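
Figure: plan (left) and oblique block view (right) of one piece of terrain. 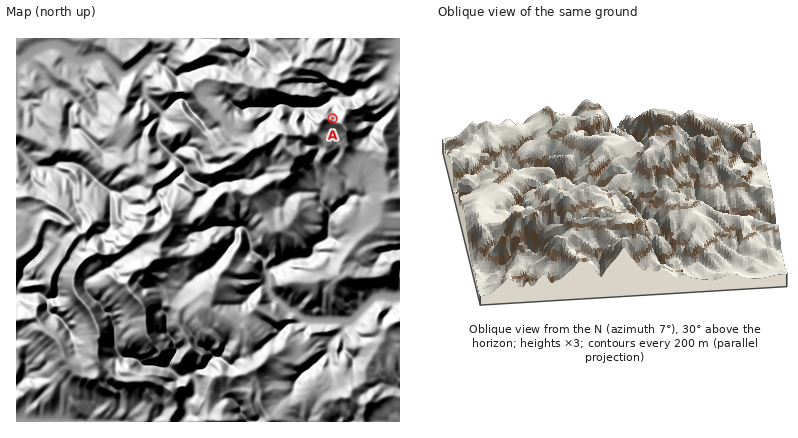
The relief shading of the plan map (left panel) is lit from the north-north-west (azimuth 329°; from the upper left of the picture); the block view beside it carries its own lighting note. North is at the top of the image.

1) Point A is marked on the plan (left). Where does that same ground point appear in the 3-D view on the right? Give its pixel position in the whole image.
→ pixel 526 218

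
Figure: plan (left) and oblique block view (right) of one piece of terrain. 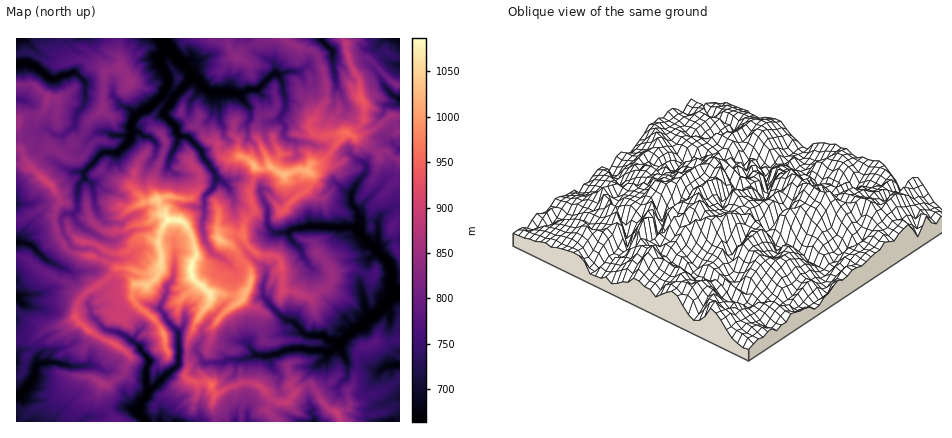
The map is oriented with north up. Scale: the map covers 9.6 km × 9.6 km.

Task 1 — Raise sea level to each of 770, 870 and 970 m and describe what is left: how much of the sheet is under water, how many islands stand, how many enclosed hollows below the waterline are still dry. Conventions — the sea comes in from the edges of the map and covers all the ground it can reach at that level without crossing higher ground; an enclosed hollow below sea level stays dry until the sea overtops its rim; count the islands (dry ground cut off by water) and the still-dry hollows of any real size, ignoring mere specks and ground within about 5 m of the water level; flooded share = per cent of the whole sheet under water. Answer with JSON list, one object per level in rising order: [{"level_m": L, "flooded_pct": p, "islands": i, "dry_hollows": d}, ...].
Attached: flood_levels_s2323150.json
[{"level_m": 770, "flooded_pct": 34, "islands": 1, "dry_hollows": 0}, {"level_m": 870, "flooded_pct": 76, "islands": 3, "dry_hollows": 0}, {"level_m": 970, "flooded_pct": 95, "islands": 4, "dry_hollows": 0}]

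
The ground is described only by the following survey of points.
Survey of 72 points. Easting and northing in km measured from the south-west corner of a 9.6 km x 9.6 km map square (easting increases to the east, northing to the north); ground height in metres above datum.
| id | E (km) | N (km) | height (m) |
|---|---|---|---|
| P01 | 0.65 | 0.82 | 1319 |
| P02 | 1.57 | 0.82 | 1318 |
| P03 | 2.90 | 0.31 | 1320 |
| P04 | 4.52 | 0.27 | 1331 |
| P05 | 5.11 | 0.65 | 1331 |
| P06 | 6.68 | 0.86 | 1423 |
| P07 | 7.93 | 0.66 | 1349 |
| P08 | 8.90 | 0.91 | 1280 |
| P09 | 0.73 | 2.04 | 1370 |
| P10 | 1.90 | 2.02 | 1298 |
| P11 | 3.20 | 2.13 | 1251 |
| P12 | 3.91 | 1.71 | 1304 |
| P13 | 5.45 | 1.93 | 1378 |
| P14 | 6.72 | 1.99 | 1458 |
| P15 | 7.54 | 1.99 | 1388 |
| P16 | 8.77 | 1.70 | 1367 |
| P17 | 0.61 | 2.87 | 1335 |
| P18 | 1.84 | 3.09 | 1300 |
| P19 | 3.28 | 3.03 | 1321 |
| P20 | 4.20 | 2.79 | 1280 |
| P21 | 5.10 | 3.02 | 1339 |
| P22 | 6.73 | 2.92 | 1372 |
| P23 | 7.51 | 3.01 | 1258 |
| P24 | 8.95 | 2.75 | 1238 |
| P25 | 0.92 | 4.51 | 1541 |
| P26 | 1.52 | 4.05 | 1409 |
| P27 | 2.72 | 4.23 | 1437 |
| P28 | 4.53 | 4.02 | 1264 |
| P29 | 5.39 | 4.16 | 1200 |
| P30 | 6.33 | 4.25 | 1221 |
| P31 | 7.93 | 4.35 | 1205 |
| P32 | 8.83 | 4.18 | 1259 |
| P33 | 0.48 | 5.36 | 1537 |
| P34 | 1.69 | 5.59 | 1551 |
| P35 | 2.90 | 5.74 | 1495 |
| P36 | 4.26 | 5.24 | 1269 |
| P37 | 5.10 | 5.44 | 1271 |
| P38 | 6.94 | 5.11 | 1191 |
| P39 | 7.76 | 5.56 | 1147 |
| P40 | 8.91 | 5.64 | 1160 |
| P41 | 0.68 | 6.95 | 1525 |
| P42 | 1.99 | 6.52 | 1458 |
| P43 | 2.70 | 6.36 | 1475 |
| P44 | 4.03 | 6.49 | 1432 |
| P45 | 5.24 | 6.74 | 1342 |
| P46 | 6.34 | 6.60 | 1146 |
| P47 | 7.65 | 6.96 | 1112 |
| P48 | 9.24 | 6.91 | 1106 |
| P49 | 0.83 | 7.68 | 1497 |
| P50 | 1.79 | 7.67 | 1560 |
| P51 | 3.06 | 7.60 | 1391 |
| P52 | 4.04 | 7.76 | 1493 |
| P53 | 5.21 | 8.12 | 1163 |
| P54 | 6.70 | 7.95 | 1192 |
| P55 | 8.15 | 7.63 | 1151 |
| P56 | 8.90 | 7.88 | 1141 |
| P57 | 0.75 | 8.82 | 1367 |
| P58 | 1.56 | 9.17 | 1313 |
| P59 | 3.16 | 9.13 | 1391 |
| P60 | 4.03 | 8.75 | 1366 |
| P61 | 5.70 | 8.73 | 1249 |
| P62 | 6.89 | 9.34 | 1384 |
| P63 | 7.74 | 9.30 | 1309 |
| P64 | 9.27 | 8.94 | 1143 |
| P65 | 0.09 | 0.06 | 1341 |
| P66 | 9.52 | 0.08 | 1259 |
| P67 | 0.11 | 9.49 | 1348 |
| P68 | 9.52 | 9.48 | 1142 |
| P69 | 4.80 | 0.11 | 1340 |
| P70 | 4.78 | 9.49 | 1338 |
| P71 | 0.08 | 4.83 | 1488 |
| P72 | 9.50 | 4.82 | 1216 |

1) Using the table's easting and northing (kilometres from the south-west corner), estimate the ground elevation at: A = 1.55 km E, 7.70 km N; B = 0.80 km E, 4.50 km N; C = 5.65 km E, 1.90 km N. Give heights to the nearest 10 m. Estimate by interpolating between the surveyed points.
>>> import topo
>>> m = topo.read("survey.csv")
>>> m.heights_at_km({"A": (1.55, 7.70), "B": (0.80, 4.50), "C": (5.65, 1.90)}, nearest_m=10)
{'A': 1550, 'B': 1550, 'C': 1440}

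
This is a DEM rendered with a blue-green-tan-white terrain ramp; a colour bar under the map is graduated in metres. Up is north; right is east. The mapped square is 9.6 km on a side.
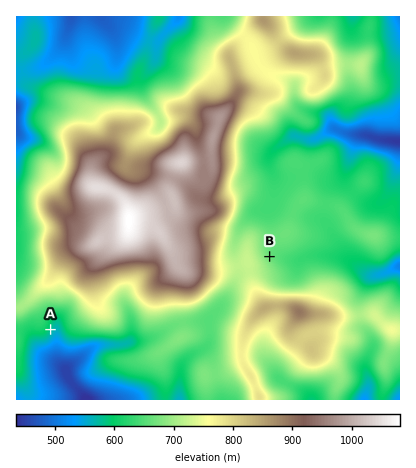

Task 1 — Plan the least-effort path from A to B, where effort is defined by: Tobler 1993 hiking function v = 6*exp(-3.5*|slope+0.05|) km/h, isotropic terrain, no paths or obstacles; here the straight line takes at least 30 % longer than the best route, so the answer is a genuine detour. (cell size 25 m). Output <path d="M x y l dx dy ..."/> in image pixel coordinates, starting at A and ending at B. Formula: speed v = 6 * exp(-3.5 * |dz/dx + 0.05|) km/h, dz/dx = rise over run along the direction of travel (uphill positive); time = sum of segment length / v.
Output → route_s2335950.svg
<path d="M50 330l4-2 2 0 14 6 50 0 12-6 20 0 52-26 12-10 10-6 2-2 28-14 14-14"/>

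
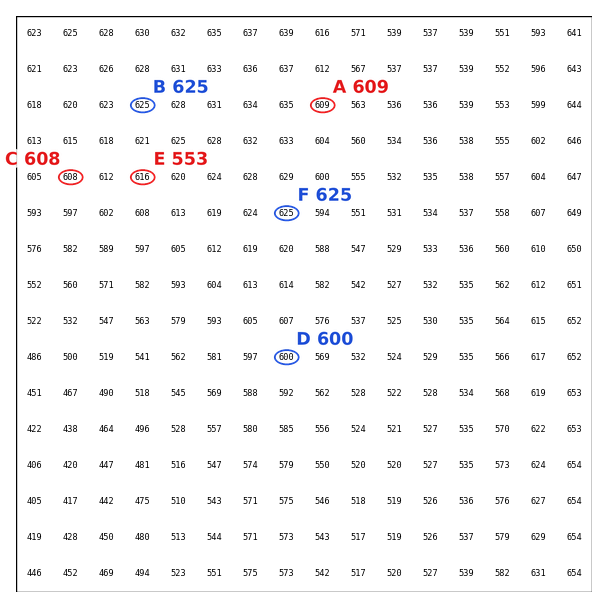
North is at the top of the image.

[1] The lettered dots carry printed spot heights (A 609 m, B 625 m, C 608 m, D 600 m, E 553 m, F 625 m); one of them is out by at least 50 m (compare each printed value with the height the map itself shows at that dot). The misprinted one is E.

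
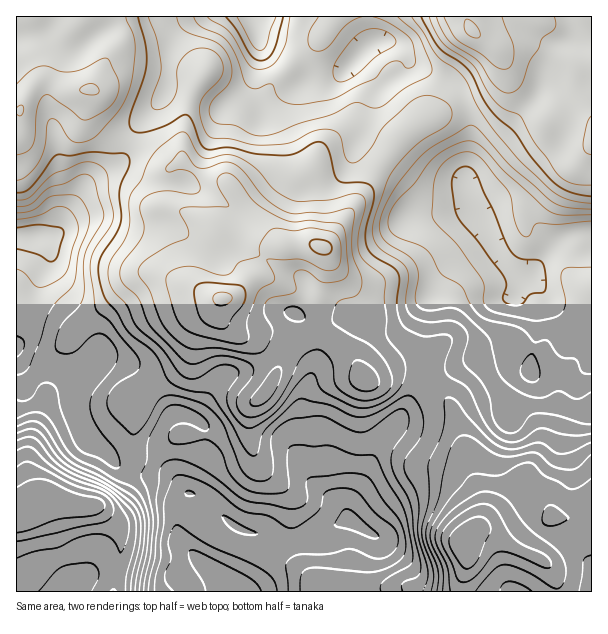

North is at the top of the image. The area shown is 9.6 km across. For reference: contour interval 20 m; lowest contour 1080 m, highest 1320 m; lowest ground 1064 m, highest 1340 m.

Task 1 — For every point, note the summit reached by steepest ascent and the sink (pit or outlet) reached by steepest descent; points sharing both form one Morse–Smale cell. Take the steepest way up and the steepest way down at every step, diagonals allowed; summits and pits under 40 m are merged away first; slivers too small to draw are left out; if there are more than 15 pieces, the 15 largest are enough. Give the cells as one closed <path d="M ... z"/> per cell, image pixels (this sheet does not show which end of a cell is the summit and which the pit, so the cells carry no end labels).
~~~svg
<path d="M260 43l-1 16-7 24-4 6-12 11-12 8-6 0-32-14-19-4-7 11-22 24-10 16 18 7 24 20-1 38 35 16 30 30 8 14 5 10-1 6-12 13-12 3-4 8 0 6 5 11 8 8 26 12 15 16 6 11 5-14 1-12-2-4-13-6 10 2 9 4 14-3 30 3 7 3 17 19 2-11 12-22 0-14-10-12-11-19-15-18-6-14-4-4 38-53 23-36-25-19 0-6 19-54-23-22-11 12-10 6-38 9-21-19-10-10z"/><path d="M219 301l-8 13-13 13-10 30-4 8-30 22 19 27 10 0 9 2 8 5 5 7-1 28-10 18-4 18 17 8 23 23 16 9 11 2 27 10 33-6 16-12 16-7 0-16 13-21 14-32 32-43 24-21-5-8-1-10-24-1-36 13-14-24-16-14-22-5-26 3-13-4 9 8-1 12-5 14-6-11-15-16-15-6-2-3-4 0-13-11-5-11z"/><path d="M432 386l-24 21-32 43-14 32-13 21 0 16-16 7-16 12-29 6-12-2-15-7-22-6-9-6-23-23-15-6-2-6 12-27 3-12 0-21-5-7-8-5-9-2-10 0-18-26-3 0-16 16 0 15-3 10 1 30-2 12 9 4 29 1 18 18-4 3-8 15 2 24 15 19 27 24 1 13 240 0 7-31-2-19 14-18 2-21-10-30-2-15-12-26-6-24-4-7z"/><path d="M131 142l-4 2-5 15-8 9-18 8-12 12-20 28-4 14-6 5-14 2 6 5 4 10-2 12-17 29-15 9 2 52 12 10 29 6 21 14 22-26 6 0 26 9 21 19 29-21 4-8 10-30 13-13 5-9 6-7 12-3 13-16-1-7-12-20-30-30-35-16 1-38-24-20z"/><path d="M386 158l-24 37-38 53 4 4 6 14 15 18 11 19 10 12 0 14-14 27 0 6 6 15 6 3 34-13 23 0 2 11 5 7 27-19 33-12 18 1 17 9 3 4 8-47-3-16-13-14 0-6 8-10-12-4-16-14-12-23-18-24-7-22-42 0z"/><path d="M591 235l-15 0-16 6-38 44 0 6 13 14 3 16-8 47-3-4-17-9-18-1-33 12-27 20 16 15 4 7 6 24 11 21 3 20 9 22 0 24-9 14 19 1 28 16 5-4 5-10 11-12 12-7 23 1 6 4 11-1z"/><path d="M368 16l-165 0-15 8-13 14-5 12-4 39 20 5 32 14 6 0 24-19 11-30 1-16 6 13 10 10 21 19 38-9 10-6 12-12 22 22-19 54 0 6 24 18 21-26 18-12 20-8 19-10 1-3-6-10-10-9-34-16-5-10-10-10-8-2-16 1-4-8z"/><path d="M503 60l-1 12-4 9-12 10-23 10 7 21-4 69 6 19 18 24 12 23 16 14 13 5 9-13 20-22 16-6 16-1 0-117-5-5-6-2-23 4-13 8-28-27z"/><path d="M591 16l-222 0-1 11 6 16 16-1 8 2 10 10 5 10 34 16 10 9 7 11 22-9 12-10 4-9 1-12 11 30 8 11 23 21 13-8 23-4 11 6z"/><path d="M201 16l-184 0-1 94 4 0 11-21 10-9 9 0 19 10 21 0 2 2 0 21 6 10 12 10 18 7 10-15 22-24 6-11 4-40 5-12 13-14z"/><path d="M50 80l-12 2-10 11-8 17-4 1 1 125 37-1 6-5 4-14 20-28 12-12 18-8 8-9 6-16 0-3-18-7-12-10-6-10 0-21-2-2-21 0z"/><path d="M17 352l-1 163 10-1 22-12 15 0 20 4 28-2 13-13 6-18-8-4-15-17-21-15-10-27 0-18 3-9-20-13-29-6-7-4z"/><path d="M132 472l-2 1-6 18-8 9-9 5-13 1 5 2 17 17 5 11 0 15-7 40 105 1 1-13-27-24-15-19-2-24 5-11 7-7-18-18-29-1z"/><path d="M63 502l-15 0-22 12-10 2 0 75 97 1 8-41 0-15-5-11-20-19-13 0z"/><path d="M563 517l-11 0-12 7-11 12-8 14-30-16-18 0-7 8 2 19-6 21 0 9 129 1 1-70z"/>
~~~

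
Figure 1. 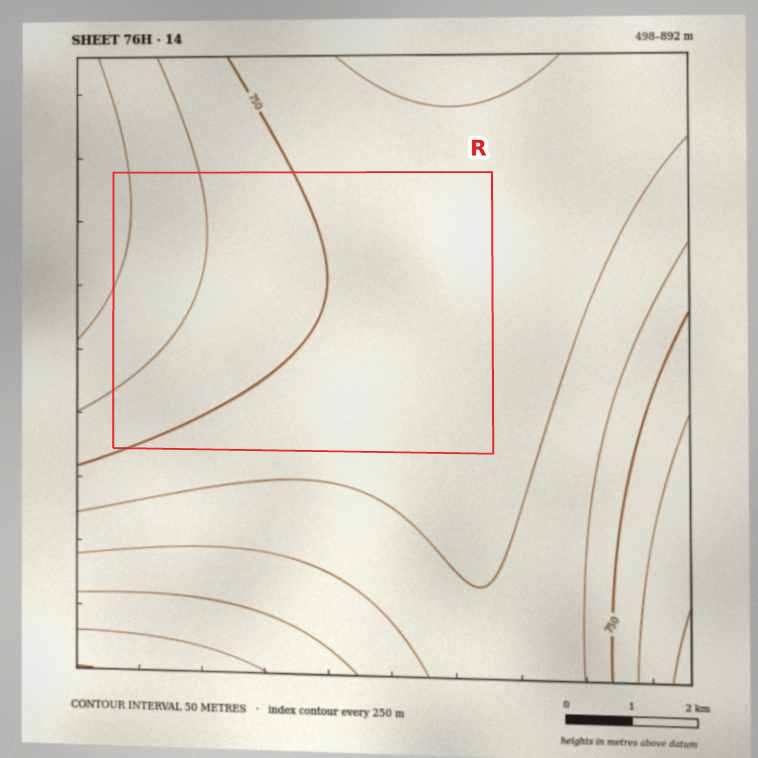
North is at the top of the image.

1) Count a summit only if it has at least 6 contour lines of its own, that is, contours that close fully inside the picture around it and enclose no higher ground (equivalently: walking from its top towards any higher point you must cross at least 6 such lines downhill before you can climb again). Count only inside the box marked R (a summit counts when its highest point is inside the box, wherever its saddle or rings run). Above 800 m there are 0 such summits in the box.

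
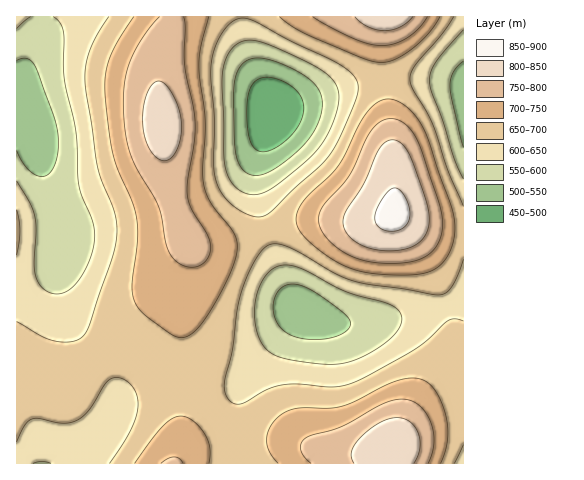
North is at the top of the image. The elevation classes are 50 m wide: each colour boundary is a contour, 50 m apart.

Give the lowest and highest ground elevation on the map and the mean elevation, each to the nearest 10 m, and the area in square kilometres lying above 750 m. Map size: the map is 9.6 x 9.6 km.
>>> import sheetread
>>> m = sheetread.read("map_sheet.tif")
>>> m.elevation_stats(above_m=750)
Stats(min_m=460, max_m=860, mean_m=670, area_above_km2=15.3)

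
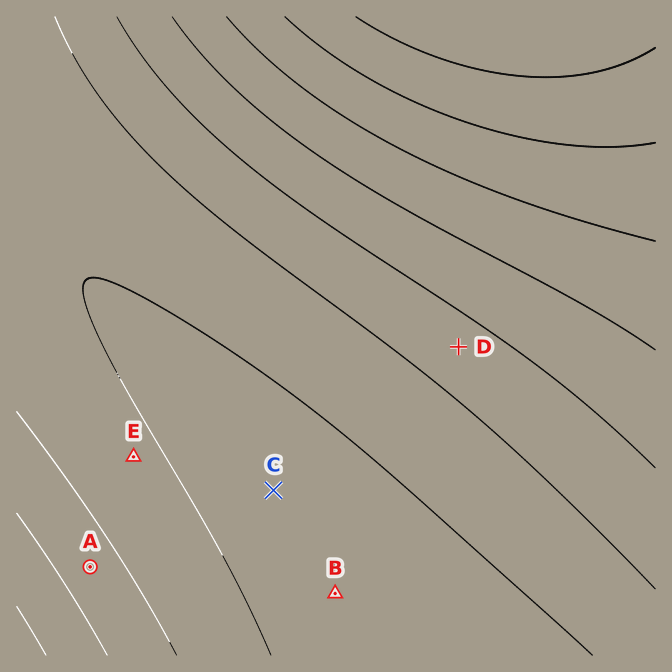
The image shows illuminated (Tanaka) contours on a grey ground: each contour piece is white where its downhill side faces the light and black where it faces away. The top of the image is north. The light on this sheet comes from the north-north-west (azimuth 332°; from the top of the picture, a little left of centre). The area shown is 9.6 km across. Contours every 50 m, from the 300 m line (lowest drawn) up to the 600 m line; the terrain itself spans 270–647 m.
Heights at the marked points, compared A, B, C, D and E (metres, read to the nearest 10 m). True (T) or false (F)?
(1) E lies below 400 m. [T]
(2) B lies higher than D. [F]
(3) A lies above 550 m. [F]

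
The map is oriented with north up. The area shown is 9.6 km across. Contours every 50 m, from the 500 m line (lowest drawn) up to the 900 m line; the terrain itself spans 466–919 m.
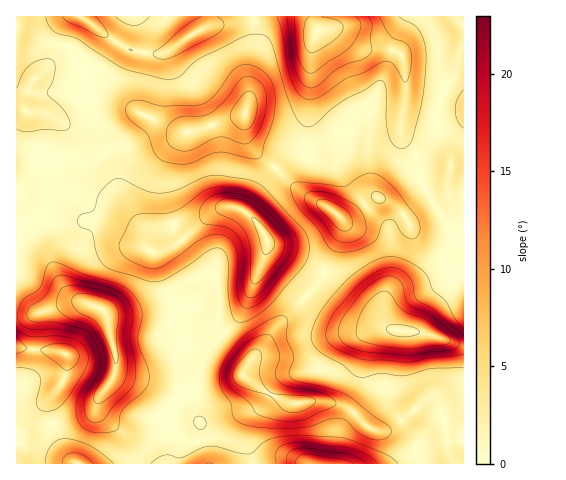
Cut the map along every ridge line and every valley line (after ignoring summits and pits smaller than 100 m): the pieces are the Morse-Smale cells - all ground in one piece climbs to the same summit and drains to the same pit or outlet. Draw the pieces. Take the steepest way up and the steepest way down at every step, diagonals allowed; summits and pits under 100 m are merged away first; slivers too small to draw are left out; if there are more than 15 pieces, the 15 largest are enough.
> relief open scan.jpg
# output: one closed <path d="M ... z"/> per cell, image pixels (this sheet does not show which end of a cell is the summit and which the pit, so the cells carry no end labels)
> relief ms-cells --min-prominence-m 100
<path d="M463 16l-148 0 0 5 3 10-4 8-3 10-5 98-6 5-12 4-12 12 25 24 27 15 13 11 8-1 26-19 6 0 12 7 16 17 15-11 17-9 7-8 2-28 14-1z"/><path d="M169 292l-31 16-23 6-9 0-19-11-13-1-32 10-26 4 0 117 7 2-7 24 1 5 190-1-11-56 4-44-12-16-11-20 2-13 6-8-10-6z"/><path d="M314 16l-45 0-13 5-45 4-16 7-31 21-17 0-17-3-29-19-5 12-15 21-31 2-19 16-5 10-2 17 2 3 20 2 10 6 4 7 0 6-7 20 24 8 13 0 22-13 21-7 11-10 8-11 33 13 14-3 25-10 20-5 2 21 5 10 25 23 12-13 12-4 6-5 5-98 3-10 4-8z"/><path d="M326 273l-18 22-32 32-13 20-11 11-10 17 23 17 26 11 29-2 23 5 10 6 12 14 9 4 8 1 10-3 27-22 6-2 9 4 9 9 5 11 15 4 1-86-44-14-22-1-10-3-20-24-32-26z"/><path d="M223 336l-17 15-4 10-5 24-1 22 12 57 247-1-7-15-4-29-10-11-9-4-6 2-27 22-13 3-10-3-21-20-12-5-16-2-29 2-7-2-19-9-23-17 7-14-4-7z"/><path d="M244 115l-20 5-25 10-14 3-33-13-13 16-15 10-12 2-22 13-13 0-23-7-3 13 6 10 19 14 19 8 17 4 13 7 16 17 3 7 3 15 6 4 8-1 20-11 23-22 16-11 16-1 9 5 16-26 14-17-24-23-5-10z"/><path d="M463 165l-13 1-4 30-37 26-16-17-12-7-9 1-17 14-15 5 3 4 0 9-18 41 11 6 32 26 14 18 10 8 27 1 45-65z"/><path d="M277 169l-16 17-16 26-9-5-16 1-16 11-23 22-14 8-13 4 15 39 19-11 26-9 5 18 0 25-2 13 5 6 10-8 10-14 25-67 58 27 18-41 0-9-7-9-35-21z"/><path d="M92 221l-22 0-39 5-9 4-5 5 0 81 16-1 41-13 13 1 19 11 9 0 23-6 31-15-13-36-4-5-42-24z"/><path d="M267 16l-250 0-1 93 8 0 2-17 5-10 14-12 10-5 26-1 15-21 4-8-2-6 32 21 17 3 17 0 40-25 14-4 38-3z"/><path d="M43 150l-27 7 1 79 5-6 9-4 39-5 22 0 18 7 37 21-3-15-3-7-16-17-13-7-24-6-19-11-17-15-1-10 2-8z"/><path d="M269 245l-27 67-19 23 22 19 5 7 13-14 13-20 32-32 17-23z"/><path d="M214 272l-26 9-18 11 5 8 10 6-6 8-2 13 11 20 13 18 5-14 17-16-6-7 2-13 0-25z"/><path d="M463 267l-13 21-18 21-10 19-8 4 50 12z"/><path d="M24 109l-8 1 0 45 24-5 14 2 6-19 0-6-3-7-11-6-20-2z"/>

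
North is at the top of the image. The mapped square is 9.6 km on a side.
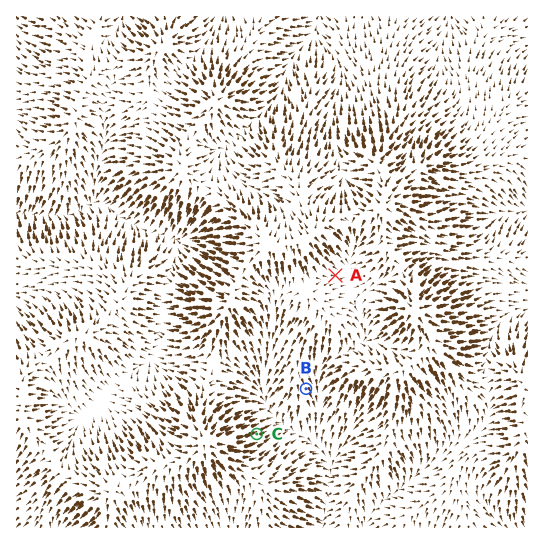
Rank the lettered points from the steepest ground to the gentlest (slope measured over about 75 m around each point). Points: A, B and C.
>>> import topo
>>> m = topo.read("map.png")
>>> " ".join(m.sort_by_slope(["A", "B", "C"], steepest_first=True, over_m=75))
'C B A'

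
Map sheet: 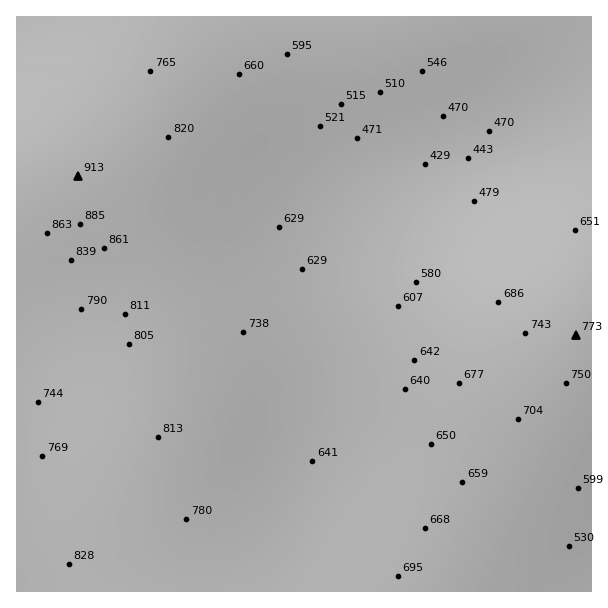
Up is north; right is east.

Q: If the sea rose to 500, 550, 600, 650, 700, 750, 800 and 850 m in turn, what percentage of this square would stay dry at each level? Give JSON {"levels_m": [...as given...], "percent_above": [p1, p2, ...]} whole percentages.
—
{"levels_m": [500, 550, 600, 650, 700, 750, 800, 850], "percent_above": [93, 86, 77, 61, 44, 33, 19, 6]}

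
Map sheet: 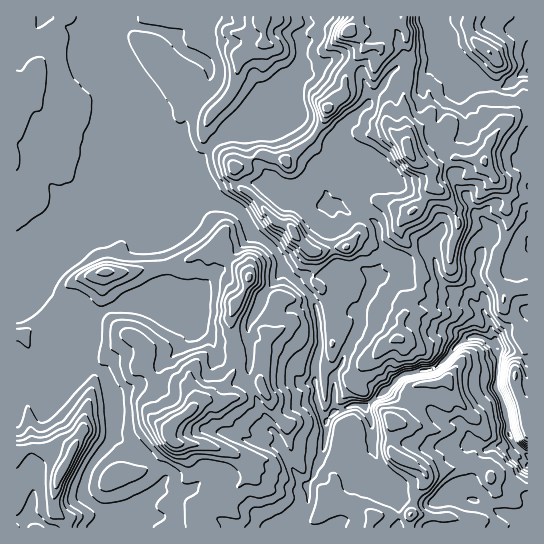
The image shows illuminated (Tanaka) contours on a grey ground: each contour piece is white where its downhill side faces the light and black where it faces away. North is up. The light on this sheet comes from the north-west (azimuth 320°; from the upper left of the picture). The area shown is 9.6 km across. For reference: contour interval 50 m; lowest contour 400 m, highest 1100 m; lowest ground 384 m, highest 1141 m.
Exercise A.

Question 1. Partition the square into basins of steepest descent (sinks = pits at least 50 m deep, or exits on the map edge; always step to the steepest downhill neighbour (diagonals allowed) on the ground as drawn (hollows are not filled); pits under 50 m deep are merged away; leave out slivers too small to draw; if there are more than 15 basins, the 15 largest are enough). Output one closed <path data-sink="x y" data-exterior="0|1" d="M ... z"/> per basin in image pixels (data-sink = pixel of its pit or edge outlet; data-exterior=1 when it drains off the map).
<path data-sink="527 455" data-exterior="1" d="M401 16l-385 1 0 434 13-3 33 0 10 5-13 24-6 24 3 12 9 8 2 7 461-1 0-238-15 0-8 6-12-20 4-21 8-13 4-18-2-10 1-19-4-7 10 8 14 2 0-82-9 0-14 8-14 17-16-19-18 3-7-1-5 4-8 20-15 13-7 0-6-6-2-8 0-19-4-30 5-18 3-22-4-12 0-11-6-11z"/><path data-sink="527 71" data-exterior="1" d="M527 16l-126 1 0 6 6 11 0 11 4 12-3 22-5 18 4 30 0 19 2 8 6 6 7 0 15-13 8-20 5-4 7 1 18-3 16 19 14-17 10-7 13-2z"/><path data-sink="365 407" data-exterior="0" d="M333 360l-6 6-3 7 1 33-15 7-8 7-15 6 2 19 4 9 20 2 16 8 4 5 2 16-4 18 10 0 14 4 18 9 37-1 6-22 11-12 0-6-9-8-19-8-7-6 0-32z"/><path data-sink="27 517" data-exterior="0" d="M62 448l-33 0-13 5 1 75 50-1-2-6-9-8-3-12 6-24 13-24z"/><path data-sink="527 247" data-exterior="1" d="M506 188l2 6-1 19 2 10-4 18-8 13-4 15 0 6 12 20 8-6 15-2 0-89-14-3z"/>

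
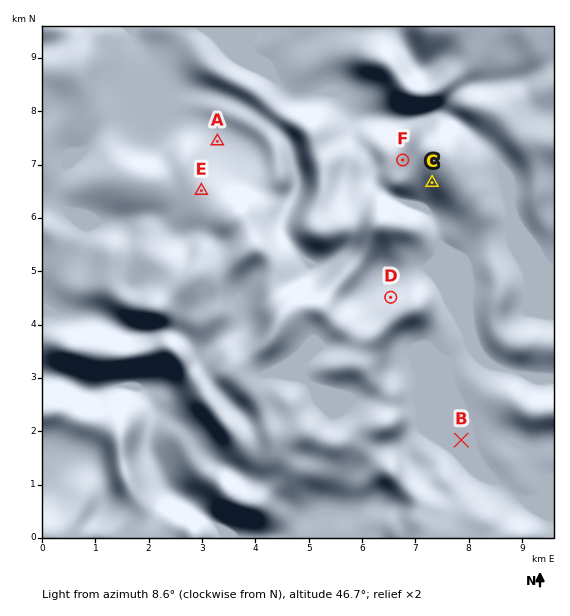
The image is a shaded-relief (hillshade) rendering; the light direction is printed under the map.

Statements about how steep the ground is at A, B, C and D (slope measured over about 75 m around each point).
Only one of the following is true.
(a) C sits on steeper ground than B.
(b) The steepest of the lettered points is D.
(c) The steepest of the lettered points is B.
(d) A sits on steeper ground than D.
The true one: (a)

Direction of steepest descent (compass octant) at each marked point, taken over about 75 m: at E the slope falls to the N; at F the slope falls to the NW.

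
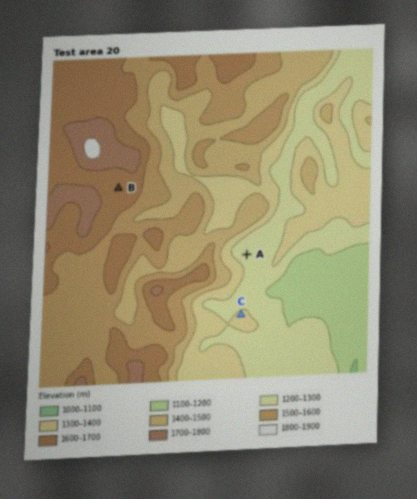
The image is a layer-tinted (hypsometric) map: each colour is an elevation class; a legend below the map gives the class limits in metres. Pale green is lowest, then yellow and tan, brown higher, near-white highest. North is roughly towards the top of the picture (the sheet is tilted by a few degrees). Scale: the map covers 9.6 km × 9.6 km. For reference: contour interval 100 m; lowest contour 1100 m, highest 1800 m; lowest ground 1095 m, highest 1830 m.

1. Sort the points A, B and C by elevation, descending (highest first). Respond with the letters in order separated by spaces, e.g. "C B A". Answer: B C A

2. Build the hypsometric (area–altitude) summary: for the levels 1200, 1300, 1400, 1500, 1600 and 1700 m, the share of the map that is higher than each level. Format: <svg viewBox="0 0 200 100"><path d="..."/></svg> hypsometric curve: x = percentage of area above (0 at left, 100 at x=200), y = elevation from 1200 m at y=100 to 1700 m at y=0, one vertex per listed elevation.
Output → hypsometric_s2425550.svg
<svg viewBox="0 0 200 100"><path d="M185 100l-34-20-32-20-31-20-44-20-35-20"/></svg>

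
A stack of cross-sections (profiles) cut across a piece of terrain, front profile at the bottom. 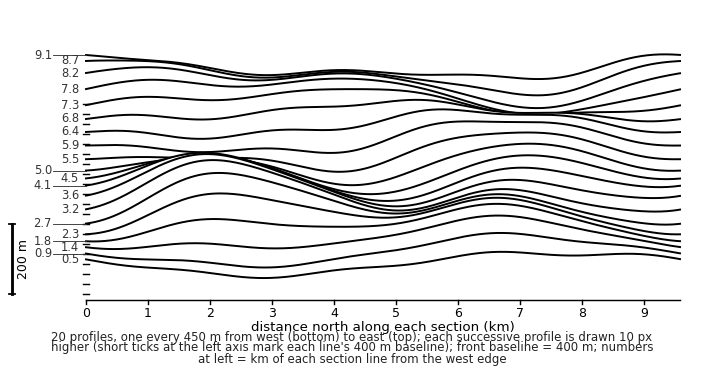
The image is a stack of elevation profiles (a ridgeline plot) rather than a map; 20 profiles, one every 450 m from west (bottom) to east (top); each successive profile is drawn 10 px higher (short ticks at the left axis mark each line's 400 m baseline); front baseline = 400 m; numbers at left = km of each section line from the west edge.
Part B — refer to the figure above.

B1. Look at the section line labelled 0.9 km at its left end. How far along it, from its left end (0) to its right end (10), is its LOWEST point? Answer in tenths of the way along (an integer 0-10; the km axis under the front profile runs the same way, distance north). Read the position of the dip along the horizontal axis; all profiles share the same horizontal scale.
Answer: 3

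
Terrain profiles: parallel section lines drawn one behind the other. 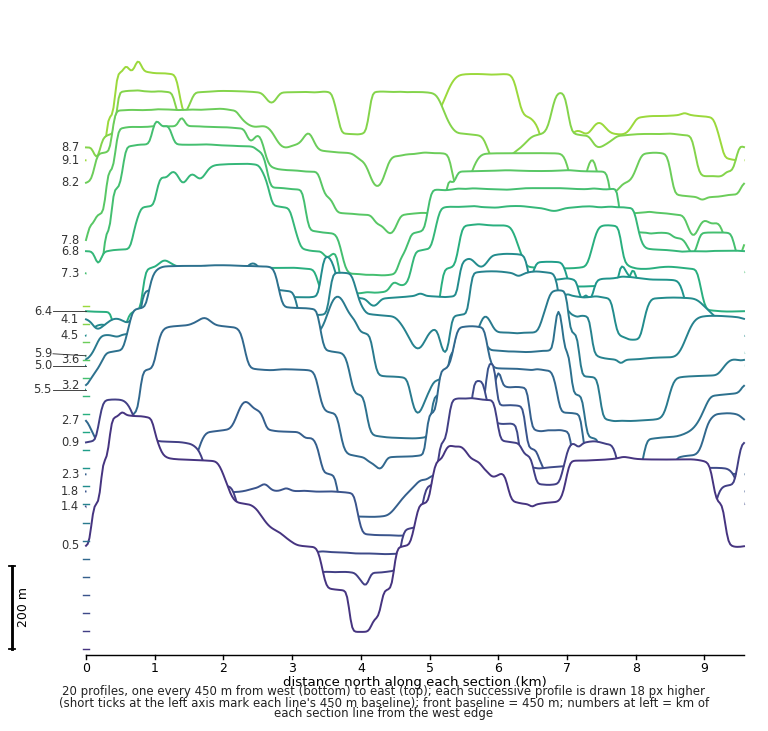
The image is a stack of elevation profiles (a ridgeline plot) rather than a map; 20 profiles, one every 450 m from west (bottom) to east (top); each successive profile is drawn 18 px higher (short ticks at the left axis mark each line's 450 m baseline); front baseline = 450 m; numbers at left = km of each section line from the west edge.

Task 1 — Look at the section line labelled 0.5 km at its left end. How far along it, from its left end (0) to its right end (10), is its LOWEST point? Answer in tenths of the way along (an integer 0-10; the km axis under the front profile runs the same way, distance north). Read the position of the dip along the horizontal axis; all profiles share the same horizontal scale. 4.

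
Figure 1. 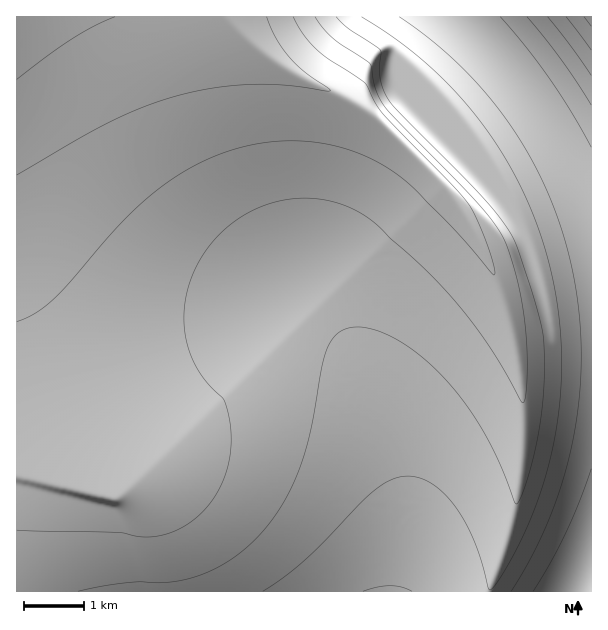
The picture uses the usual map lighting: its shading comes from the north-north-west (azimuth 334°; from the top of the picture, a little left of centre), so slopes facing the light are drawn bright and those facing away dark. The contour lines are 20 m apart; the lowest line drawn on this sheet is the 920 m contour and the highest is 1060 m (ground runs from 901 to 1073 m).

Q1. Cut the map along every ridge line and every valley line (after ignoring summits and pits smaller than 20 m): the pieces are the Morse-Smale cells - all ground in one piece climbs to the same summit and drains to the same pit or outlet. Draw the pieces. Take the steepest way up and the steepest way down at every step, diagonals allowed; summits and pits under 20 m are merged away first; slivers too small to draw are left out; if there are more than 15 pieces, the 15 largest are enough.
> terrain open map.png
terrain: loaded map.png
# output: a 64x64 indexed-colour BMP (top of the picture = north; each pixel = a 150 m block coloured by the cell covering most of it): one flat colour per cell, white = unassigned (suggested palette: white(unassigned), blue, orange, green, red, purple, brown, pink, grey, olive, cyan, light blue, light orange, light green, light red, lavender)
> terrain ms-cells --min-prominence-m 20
<image width="64" height="64" href="data:image/bmp;base64,Qk12CAAAAAAAAHYAAAAoAAAAQAAAAEAAAAABAAQAAAAAAAAIAAATCwAAEwsAABAAAAAAAAAA////ALR3HwAOf/8ALKAsACgn1gC9Z5QAS1aMAMJ34wB/f38AIr28AM++FwDox64AeLv/AIrfmACWmP8A1bDFABERERERERERIiIiIiIiIiIiIiIiIiIiIiIiIREREREREREREREREREiIiIiIiIiIiIiIiIiIiIiIiIhERERERERERERERERESIiIiIiIiIiIiIiIiIiIiIiIiERERERERERERERERERIiIiIiIiIiIiIiIiIiIiIiIiIhEREREREREREREREREiIiIiIiIiIiIiIiIiIiIiIiIiERERERERERERERERESIiIiIiIiIiIiIiIiIiIiIiIiIRERERERERERERERERIiIiIiIiIiIiIiIiIiIiIiIiIiERERERERERERERERIiIiIiIiIiIiIiIiIiIiIiIiIiIREREREREREREREREiIiIiIiIiIiIiIiIiIiIiIiIiIhERERERERERERERESIiIiIiIiIiIiIiIiIiIiIiIiIiERERERERERERERESIiIiIiIiIiIiIiIiIiIiIiIiIiIhERERERERERERESIiIiIiIiIiIiIiIiIiIiIiIiIiIiERERERERERERERIiIiIiIiIiIiIiIiIiIiIiIiIiIiIRERERERERERERESIiIiIiIiIiIiIiIiIiIiIiIiIiIhEREREREREREREREiIiIiIiIiIiIiIiIiIiIiIiIiIiEREREREREREREREREiIiIiIiIiIiIiIiIiIiIiIiIiIRERERERERERERERERIiIiIiIiIiIiIiIiIiIiIiIiIhERERERERERERERERESIiIiIiIiIiIiIiIiIiIiIiIiEREREREREREREREREREiIiIiIiIiIiIiIiIiIiIiIiIRERERERERERERERERERIiIiIiIiIiIiIiIiIiIiIiIhERERERERERERERERERESIiIiIiIiIiIiIiIiIiIiIiEREREREREREREREREREREiIiIiIiIiIiIiIiIiIiIiIRERERERERERERERERERERIiIiIiIiIiIiIiIiIiIiIhERERERERERERERERERERESIiIiIiIiIiIiIiIiIiIiEREREREREREREREREREREREiIiIiIiIiIiIiIiIiIiIRERERERERERERERERERERERIiIiIiIiIiIiIiIiIiIhERERERERERERERERERERERESIiIiIiIiIiIiIiIiIiEREREREREREREREREREREREREiIiIiIiIiIiIiIiIiERERERERERERERERERERERERERIiIiIiIiIiIiIiIiIRERERERERERERERERERERERERESIiIiIiIiIiIiIiIhEREREREREREREREREREREREREREiIiIiIiIiIiIiIiERERERERERERERERERERERERERERIiIiIiIiIiIiIiERERERERERERERERERERERERERERESIiIiIiIiIiIiIREREREREREREREREREREREREREREREiIiIiIiIiIiIhERERERERERERERERERERERERERERERIiIiIiIiIiIhERERERERERERERERERERERERERERERESIiIiIiIiIiEREREREREREREREREREREREREREREREREiIiIiIiIiIRERERERERERERERERERERERERERERERERIiIiIiIiIRERERERERERERERERERERERERERERERERESIiIiIiIhEREREREREREREREREREREREREREREREREREiIiIiIhERERERERERERERERERERERERERERERERERERIiIiIiERERERERERERERERERERERERERERERERERERERIiIiERERERERERERERERERERERERERERERERERERERESIiEREREREREREREREREREREREREREREREREREREREREiIRERERERERMRERERERERERERERERERERERERERERERIRERERERERExEREREREREREREREREREREREREREREREREREREREREzERERERERERERERERERERERERERERERERERERERERETMRERERERERERERERERERERERERERERERERERERERETMxERERERERERERERERERERERERERERERERERERERERMzERERERERERERERERERERERERERERERERERERERERMzMREREREREREREREREREREREREREREREREREREREREzMxEREREREREREREREREREREREREREREREREREREREzMzEREREREREREREREREREREREREREREREREREREREzMzMRERERERERERERERERERERERERERERERERERERETMzMxERERERERERERERERERERERERERERERERERERETMzMzERERERERERERERERERERERERERERERERERERETMzMzMRERERERERERERERERERERERERERERERERERERMzMzMxERERERERERERERERERERERERERERERERERERMzMzMzERERERERERERERERERERERERERERERERERERMzMzMzMRERERERERERERERERERERERERERERERERERMzMzMzMxERERERERERERERERERERERERERERERERERMzMzMzMzERERERERERERERERERERERERERERERERERMzMzMzMzMRERERERERERERERERERERERERERERERERMzMzMzMzMxERERERERERERERERERERERERERERERERMzMzMzMzMz"/>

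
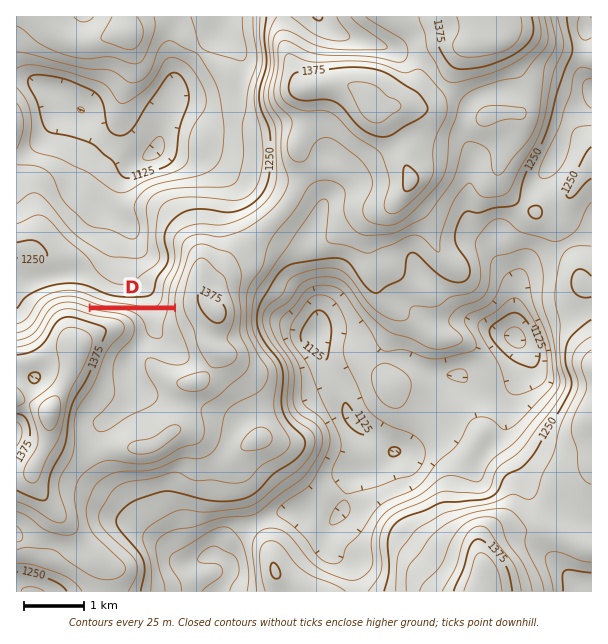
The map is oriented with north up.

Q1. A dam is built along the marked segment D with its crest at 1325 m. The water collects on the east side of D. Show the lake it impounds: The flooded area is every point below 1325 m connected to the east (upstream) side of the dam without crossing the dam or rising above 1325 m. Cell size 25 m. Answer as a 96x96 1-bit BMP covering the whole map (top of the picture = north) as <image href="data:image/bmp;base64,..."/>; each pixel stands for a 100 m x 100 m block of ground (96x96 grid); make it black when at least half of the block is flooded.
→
<image width="96" height="96" href="data:image/bmp;base64,Qk2+BAAAAAAAAD4AAAAoAAAAYAAAAGAAAAABAAEAAAAAAIAEAAATCwAAEwsAAAIAAAAAAAAA////AAAAAAAAAAAAAAAAAAAAAAAAAAAAAAAAAAAAAAAAAAAAAAAAAAAAAAAAAAAAAAAAAAAAAAAAAAAAAAAAAAAAAAAAAAAAAAAAAAAAAAAAAAAAAAAAAAAAAAAAAAAAAAAAAAAAAAAAAAAAAAAAAAAAAAAAAAAAAAAAAAAAAAAAAAAAAAAAAAAAAAAAAAAAAAAAAAAAAAAAAAAAAAAAAAAAAAAAAAAAAAAAAAAAAAAAAAAAAAAAAAAAAAAAAAAAAAAAAAAAAAAAAAAAAAAAAAAAAAAAAAAAAAAAAAAAAAAAAAAAAAAAAAAAAAAAAAAAAAAAAAAAAAAAAAAAAAAAAAAAAAAAAAAAAAAAAAAAAAAAAAAAAAAAAAAAAAAAAAAAAAAAAAAAAAAAAAAAAAAAAAAAAAAAAAAAAAAAAAAAAAAAAAAAAAAAAAAAAAAABwAAAAAAAAAAAAAAB8AAAAAAAAAAAAAAA+AAAAAAAAAAAAAAAfwAAAAAAAAAAAAAAP4AAAAAAAAAAAAAAP8AAAAAAAAAAAAAAP4AAAAAAAAAAAAAAP4AAAAAAAAAAAAAAPwAAAAAAAAAAAAAAPwAAAAAAAAAAAAAAPwAAAAAAAAAAAAAAPz4AAAAAAAAAAAAAH/4AAAAAAAAAAAAAD/4AAAAAAAAAAAAAB/wAAAAAAAAAAAAAB/wAAAAAAAAAAAAAA/gAAAAAAAAAAAAAA/gAAAAAAAAAAAAAB/gAAAAAAAAAAAAAP/gAAAAAAAAAAAAAAAAAAAAAAAAAAAAAAAAAAAAAAAAAAAAAAAAAAAAAAAAAAAAAAAAAAAAAAAAAAAAAAAAAAAAAAAAAAAAAAAAAAAAAAAAAAAAAAAAAAAAAAAAAAAAAAAAAAAAAAAAAAAAAAAAAAAAAAAAAAAAAAAAAAAAAAAAAAAAAAAAAAAAAAAAAAAAAAAAAAAAAAAAAAAAAAAAAAAAAAAAAAAAAAAAAAAAAAAAAAAAAAAAAAAAAAAAAAAAAAAAAAAAAAAAAAAAAAAAAAAAAAAAAAAAAAAAAAAAAAAAAAAAAAAAAAAAAAAAAAAAAAAAAAAAAAAAAAAAAAAAAAAAAAAAAAAAAAAAAAAAAAAAAAAAAAAAAAAAAAAAAAAAAAAAAAAAAAAAAAAAAAAAAAAAAAAAAAAAAAAAAAAAAAAAAAAAAAAAAAAAAAAAAAAAAAAAAAAAAAAAAAAAAAAAAAAAAAAAAAAAAAAAAAAAAAAAAAAAAAAAAAAAAAAAAAAAAAAAAAAAAAAAAAAAAAAAAAAAAAAAAAAAAAAAAAAAAAAAAAAAAAAAAAAAAAAAAAAAAAAAAAAAAAAAAAAAAAAAAAAAAAAAAAAAAAAAAAAAAAAAAAAAAAAAAAAAAAAAAAAAAAAAAAAAAAAAAAAAAAAAAAAAAAAAAAAAAAAAAAAAAAAAAAAAAAAAAAAAAAAAAAAAAAAAAAAAAAAAAAAAAAAAAAAAAAAAAAAAAAAAAAAAAAAAAAAAAAAAAAAAAAAAAAAAAAAAAAAAAAAAAAAAAAAAAAAAAAAAAAA="/>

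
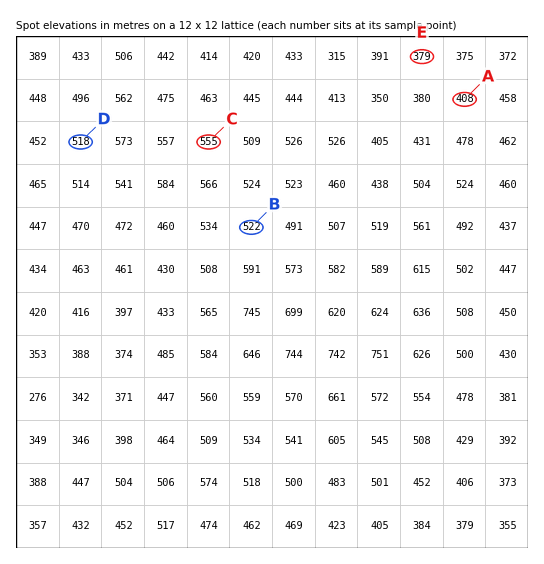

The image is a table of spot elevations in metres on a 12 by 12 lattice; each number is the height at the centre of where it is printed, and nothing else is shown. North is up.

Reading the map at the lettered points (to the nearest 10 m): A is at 410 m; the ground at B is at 520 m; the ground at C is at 560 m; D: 520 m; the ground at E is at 380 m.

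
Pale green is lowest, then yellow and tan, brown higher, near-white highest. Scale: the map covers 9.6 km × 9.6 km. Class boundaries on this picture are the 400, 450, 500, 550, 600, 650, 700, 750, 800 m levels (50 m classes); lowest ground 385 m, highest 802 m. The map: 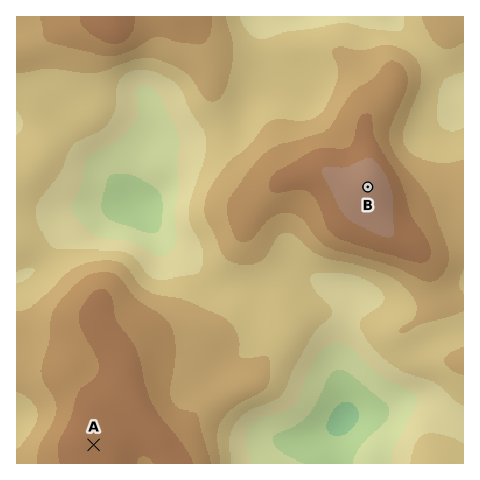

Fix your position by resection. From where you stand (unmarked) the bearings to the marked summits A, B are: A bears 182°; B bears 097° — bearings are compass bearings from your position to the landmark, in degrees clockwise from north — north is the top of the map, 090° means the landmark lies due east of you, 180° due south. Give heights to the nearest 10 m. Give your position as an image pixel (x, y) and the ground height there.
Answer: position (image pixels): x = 104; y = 154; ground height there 480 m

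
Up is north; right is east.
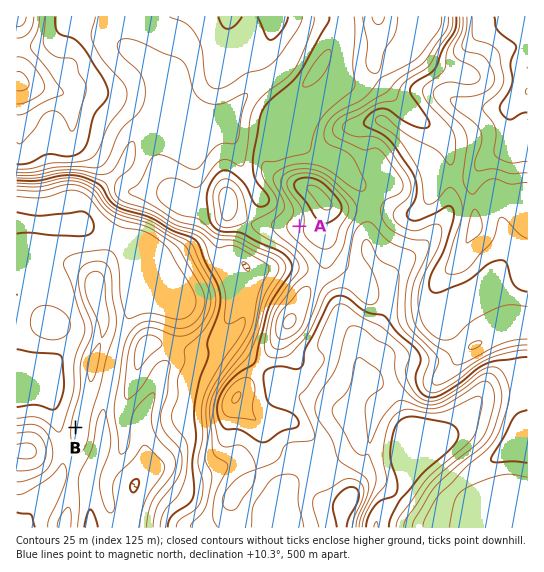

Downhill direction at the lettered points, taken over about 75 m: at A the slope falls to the W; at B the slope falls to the W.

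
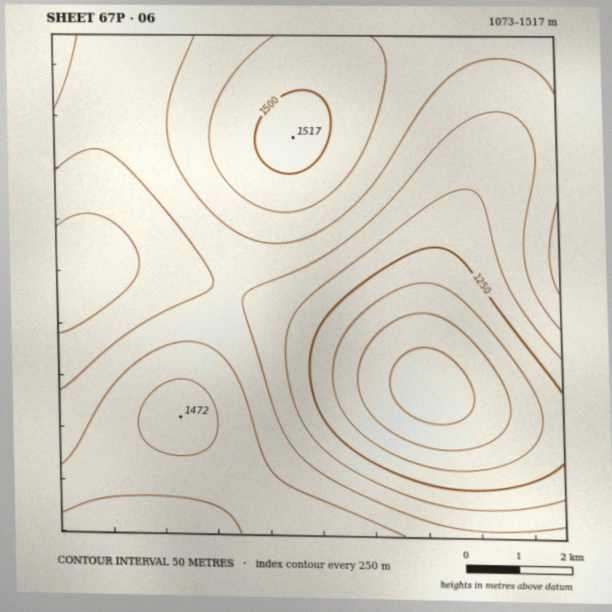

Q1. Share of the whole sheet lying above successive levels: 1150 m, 94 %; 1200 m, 89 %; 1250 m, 83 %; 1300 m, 72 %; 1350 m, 56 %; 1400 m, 31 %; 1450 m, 12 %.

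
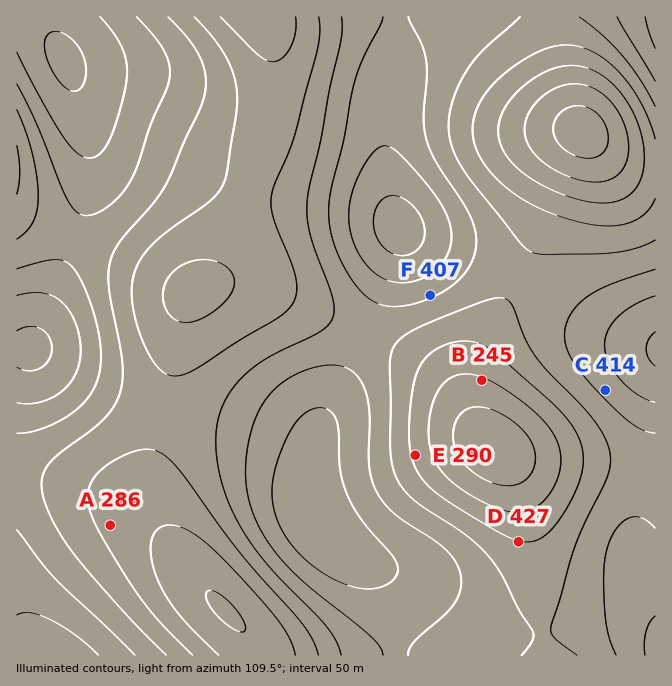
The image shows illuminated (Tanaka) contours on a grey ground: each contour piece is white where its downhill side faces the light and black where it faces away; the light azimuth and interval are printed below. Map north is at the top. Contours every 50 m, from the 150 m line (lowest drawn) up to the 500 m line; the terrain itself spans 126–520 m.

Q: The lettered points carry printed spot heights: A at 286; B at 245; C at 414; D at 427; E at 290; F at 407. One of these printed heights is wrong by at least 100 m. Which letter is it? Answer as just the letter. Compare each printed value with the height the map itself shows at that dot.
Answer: D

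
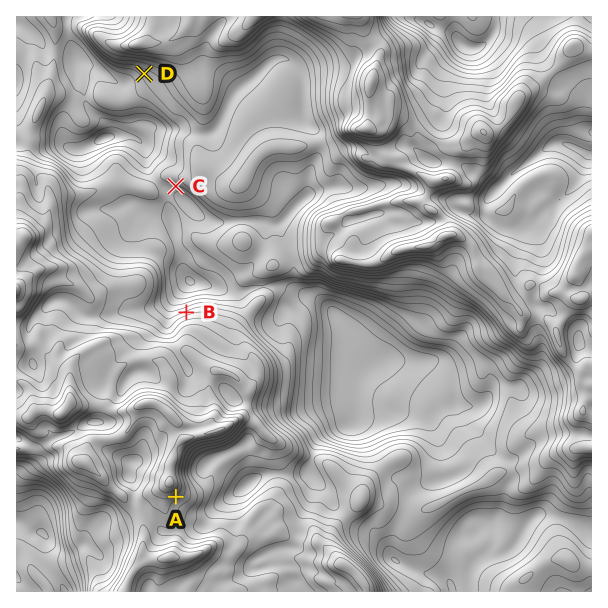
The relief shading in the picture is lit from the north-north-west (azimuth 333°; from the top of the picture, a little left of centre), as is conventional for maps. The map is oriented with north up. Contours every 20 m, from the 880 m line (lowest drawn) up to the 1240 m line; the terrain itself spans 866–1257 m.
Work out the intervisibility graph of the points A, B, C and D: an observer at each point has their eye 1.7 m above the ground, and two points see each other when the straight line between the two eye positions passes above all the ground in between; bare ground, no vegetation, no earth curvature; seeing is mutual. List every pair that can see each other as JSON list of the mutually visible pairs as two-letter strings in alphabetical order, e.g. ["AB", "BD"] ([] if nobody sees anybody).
["BC", "BD"]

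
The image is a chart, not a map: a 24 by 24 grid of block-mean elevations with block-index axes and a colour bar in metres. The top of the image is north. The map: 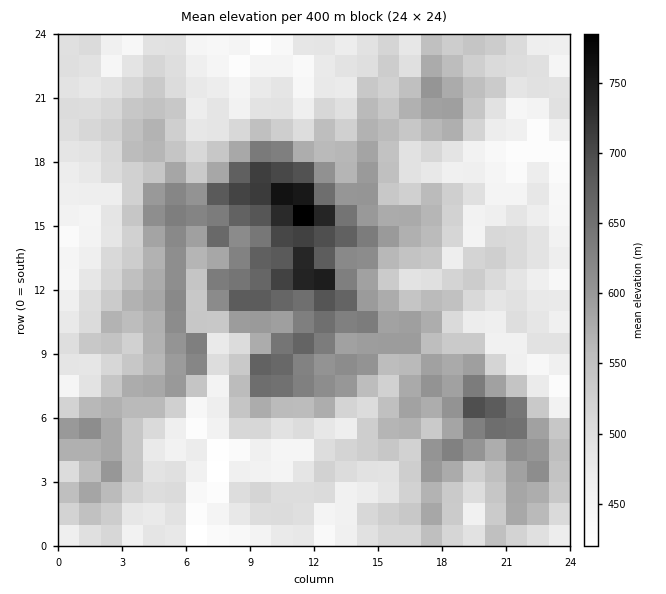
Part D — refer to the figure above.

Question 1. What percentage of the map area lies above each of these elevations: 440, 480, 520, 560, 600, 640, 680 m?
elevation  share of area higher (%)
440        93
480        77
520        53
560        35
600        18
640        10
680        4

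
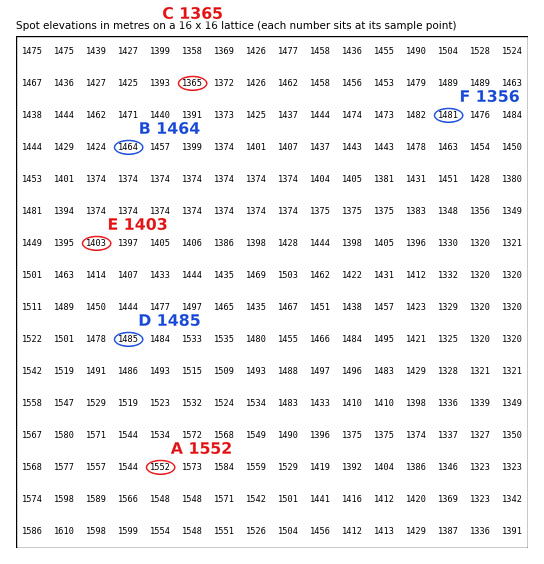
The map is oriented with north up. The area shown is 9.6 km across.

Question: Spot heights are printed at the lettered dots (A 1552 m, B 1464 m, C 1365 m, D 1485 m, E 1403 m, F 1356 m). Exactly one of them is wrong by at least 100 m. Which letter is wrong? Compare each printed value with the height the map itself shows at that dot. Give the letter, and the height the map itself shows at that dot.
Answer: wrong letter F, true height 1481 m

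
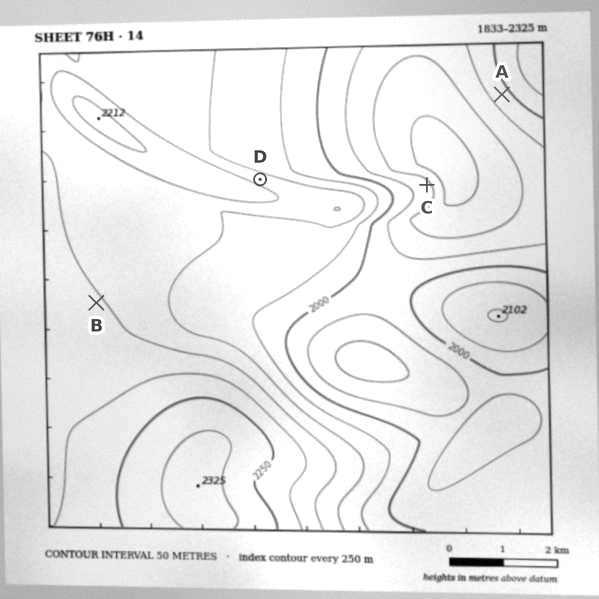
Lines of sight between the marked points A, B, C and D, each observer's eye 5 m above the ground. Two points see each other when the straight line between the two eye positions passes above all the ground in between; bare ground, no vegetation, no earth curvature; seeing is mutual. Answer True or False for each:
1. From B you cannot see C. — True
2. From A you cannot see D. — False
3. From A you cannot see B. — True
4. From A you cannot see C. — False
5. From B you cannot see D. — True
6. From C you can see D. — False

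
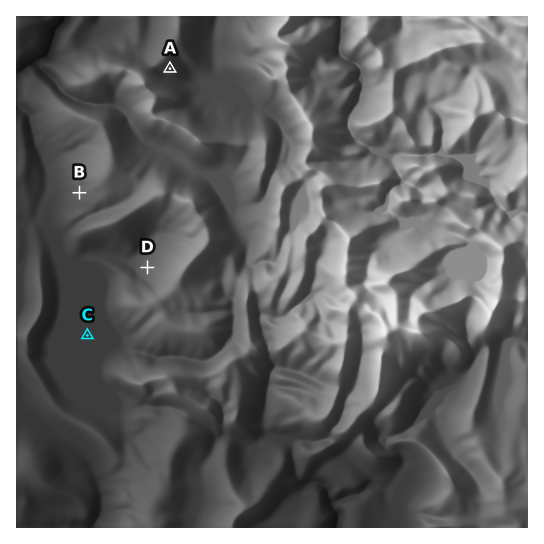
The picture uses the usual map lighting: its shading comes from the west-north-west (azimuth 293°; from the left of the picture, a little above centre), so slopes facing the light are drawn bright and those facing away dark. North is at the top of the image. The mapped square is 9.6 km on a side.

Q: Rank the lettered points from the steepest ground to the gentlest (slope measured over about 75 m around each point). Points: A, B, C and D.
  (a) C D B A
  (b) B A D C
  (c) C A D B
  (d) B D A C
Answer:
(d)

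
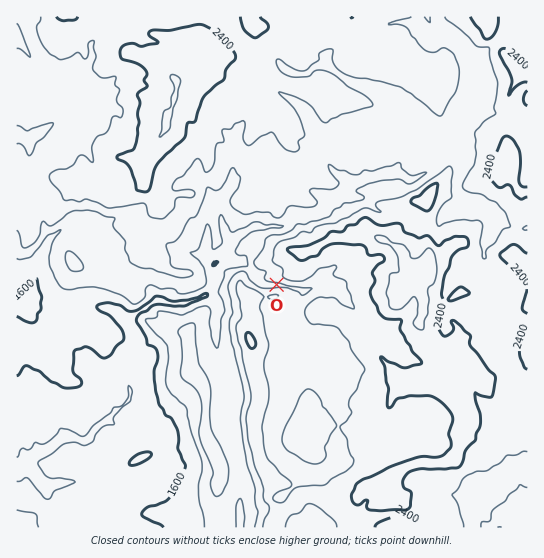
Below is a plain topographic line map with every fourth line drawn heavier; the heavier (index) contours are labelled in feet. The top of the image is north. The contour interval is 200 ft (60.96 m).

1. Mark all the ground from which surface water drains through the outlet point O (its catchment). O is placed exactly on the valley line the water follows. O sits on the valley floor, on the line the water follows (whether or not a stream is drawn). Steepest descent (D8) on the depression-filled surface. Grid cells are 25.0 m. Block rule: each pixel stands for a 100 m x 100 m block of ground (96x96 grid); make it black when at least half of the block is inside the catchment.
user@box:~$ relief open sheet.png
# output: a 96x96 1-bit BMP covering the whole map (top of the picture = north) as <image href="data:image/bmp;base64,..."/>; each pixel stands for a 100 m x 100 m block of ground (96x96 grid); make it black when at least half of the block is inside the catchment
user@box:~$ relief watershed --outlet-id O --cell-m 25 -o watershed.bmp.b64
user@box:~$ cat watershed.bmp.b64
<image width="96" height="96" href="data:image/bmp;base64,Qk2+BAAAAAAAAD4AAAAoAAAAYAAAAGAAAAABAAEAAAAAAIAEAAATCwAAEwsAAAIAAAAAAAAA////AAAAAAAAAAAAAAAAAAAAAAAAAAAAAAAAAAAAAAAAAAAAAAAAAAAAAAAAAAAAAADgAAAAAAAAAAAAAADwAAAAAAAAAAAAAAH4HwAAAAAAAAAAAAH//wAAAAAAAAAAAAH//4AAAAAAAAAAAAD///wAAAAAAAAAAAH///4AAAAAAAAAAAH///8AAAAAAAAAAAP///+AAAAAAAAAAAP/////gAAAAAAAAAf/////4AAAAAAAAAf/////4AAAAAAAAAf/////4AAAAAAAAAf/////8AAAAAAAAA//////8AAAAAAAAA//////8AAAAAAAAA//////8AAAAAAAAA//////+AAAAAAAAAf/////8AAAAAAAAAf/////8AAAAAAAAAf/////8AAAAAAAAAf/////4AAAAAAAAAf/////wAAAAAAAAAf/////wAAAAAAAAAf/////gAAAAAAAAAf/////AAAAAAAAAA//////AAAAAAAAAA/////+AAAAAAAAAA/////+AAAAAAAAAA/////8AAAAAAAAAA/////8AAAAAAAAAA/////8AAAAAAAAAA/////4AAAAAAAAAA/////4AAAAAAAAAA/////wAAAAAAAAAA/////wAAAAAAAAAA/////wAAAAAAAAAB/////wAAAAAAAAAB/////wAAAAAAAAAB/////wAAAAAAAAAAh////wAAAAAAAAAAB////wAAAAAAAAAAB////wAAAAAAAAAAB////wAAAAAAAAAAAP///wAAAAAAAAAAAH///AAAAAAAAAAAAH//+AAAAAAAAAAAAH//+AAAAAAAAAAAAD//8AAAAAAAAAAAAA//8AAAAAAAAAAAAAP/wAAAAAAAAAAAAAD/AAAAAAAAAAAAAAAAAAAAAAAAAAAAAAAAAAAAAAAAAAAAAAAAAAAAAAAAAAAAAAAAAAAAAAAAAAAAAAAAAAAAAAAAAAAAAAAAAAAAAAAAAAAAAAAAAAAAAAAAAAAAAAAAAAAAAAAAAAAAAAAAAAAAAAAAAAAAAAAAAAAAAAAAAAAAAAAAAAAAAAAAAAAAAAAAAAAAAAAAAAAAAAAAAAAAAAAAAAAAAAAAAAAAAAAAAAAAAAAAAAAAAAAAAAAAAAAAAAAAAAAAAAAAAAAAAAAAAAAAAAAAAAAAAAAAAAAAAAAAAAAAAAAAAAAAAAAAAAAAAAAAAAAAAAAAAAAAAAAAAAAAAAAAAAAAAAAAAAAAAAAAAAAAAAAAAAAAAAAAAAAAAAAAAAAAAAAAAAAAAAAAAAAAAAAAAAAAAAAAAAAAAAAAAAAAAAAAAAAAAAAAAAAAAAAAAAAAAAAAAAAAAAAAAAAAAAAAAAAAAAAAAAAAAAAAAAAAAAAAAAAAAAAAAAAAAAAAAAAAAAAAAAAAAAAAAAAAAAAAAAAAAAAAAAAAAAAAAAAAAAAAAAAAAAAAAAAAAAAAAAAAAAAAAAAAAAAAAAAAAAAAAAAAAAAAAAAAAAAAAAAAAAAAAAAAAAAAAAAAAAAAAAAAAAAAAAAAAAAAA="/>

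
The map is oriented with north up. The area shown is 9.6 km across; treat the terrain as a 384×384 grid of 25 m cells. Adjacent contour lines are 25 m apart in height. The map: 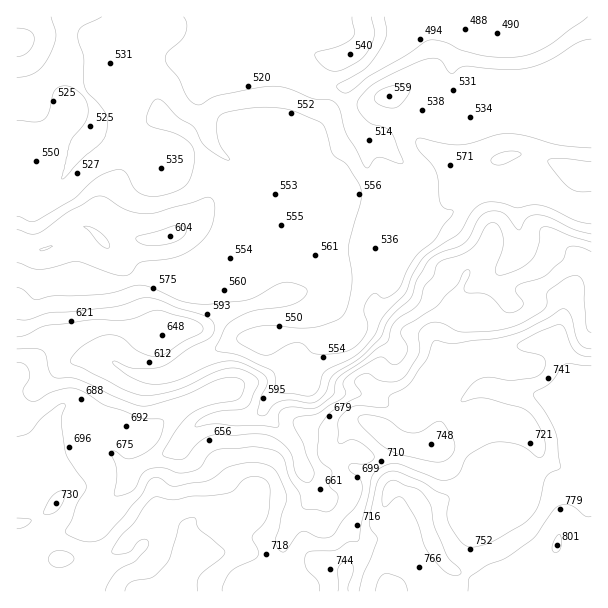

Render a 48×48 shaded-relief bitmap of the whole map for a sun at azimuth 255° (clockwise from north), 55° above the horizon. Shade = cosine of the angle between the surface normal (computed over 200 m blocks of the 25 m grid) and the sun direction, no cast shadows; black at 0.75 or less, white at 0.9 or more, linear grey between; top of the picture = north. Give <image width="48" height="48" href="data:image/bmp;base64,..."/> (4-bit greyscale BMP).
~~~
<image width="48" height="48" href="data:image/bmp;base64,Qk32BAAAAAAAAHYAAAAoAAAAMAAAADAAAAABAAQAAAAAAIAEAAATCwAAEwsAABAAAAAAAAAAAAAAABEREQAiIiIAMzMzAERERABVVVUAZmZmAHd3dwCIiIgAmZmZAKqqqgC7u7sAzMzMAN3d3QDu7u4A////AHd4d4moZ3VERVZ3iKuompZWeImYZnd3d3eId3iHeIdVRVZmiqqXioZmiHeId3d3d2eXZnd3iZl2VVZViqh2eZZnl1V3eIh2ZleGVWiHeal2VVQ0iXV3epd5lTV3iImGVlZlRXmXeal1VVQ0eFWIm5iacjV3iJqWVWZlRGmpmZhmZmVDVlaJzZiZUkZ3eJqnVHd1M2iqqXd3ZmYxNFaazqeIQlZ3d4qnRHiWM1eKqFZmZncyIkeqz8iGM1Z3d4qXVHiHQ0RZuEVlZ4cxAFmqz8hSE2Z3d4qXZneHQ0VYpjRniIYwAIu6vaUQJYmHd3iHd3d2RFZmdUR5mHVBA7y6iYVGd4mHd1aJmHd1RFZ3UzaZhmVCBtyXirqZhliHZUe8l3h0RWeJcxSJdVVBOsuonMl3ZEZ3ZmnMl4h0RXiXVCJXZFQ0rKqqu3M3dVd3d3rLdoh1RXhkRVM0ZmVquHm6ljNYh3d3d5zJZneHVVQiRmZlZ1JIYkmpZWiHiId3iaynZmZ3UhESRWeIdjADM3vLqYiHZ5iIiJmHZlVFQhEjVmeIdjAAN53tplepZomHVniYd0MjQzNXd2Z4dRACV4mqhkarhnd2Z4mpdkQ0RFaKmFRWYwA3dmZ4mWesuGd3iJqnMVZmVFeaqFNEMzVndmZ3q6rNt2ZmeJh0AHd3ZVeJmGVCAVd3d3d3nO3LhEVVZ4hyAHdlZmZnh2QhE1Z4h3dni9ypdVVlZ4iDAFZlVVVndSATVmd3d2Zmeaqph3dlV5mWM0VmZmZ3YgJGZneHZmZVZ4nMqHdlaJqnRGd3d3d3U0VndneIdmVVV2ndqYZVeIiHZXd3d4iGVnd3d3eIdmZUVmjNuodEZ3iYdpl2eJl1Z3Zmd3d3d3dURme8uXdURomZhoh2aJhniHZVZ3d3d4dkRmeKqHiGNYqZY1aIeId3d3ZDRnd3eIhjRnd4mZu3NJqEEDaJh2ZmZ3ZUNWd3eIhzNnZ3mqy3JJgwAkaJh2VFVnZlRGd3eIiENXZ3mqumJGQRRWZ4iXVEVnd2VWZ3iIh1JXd3moiFNWVWd3d3mYZEVniIZVZ3eIh1JYdmq3Z3Z3eKmJhmiYdUVniZZVd3d4dkJoZXvIZ4d3iqmKhVeIhlZniYZXd3d3ZTNnV6uoZ4d3iYZZdFZ3h3d3mXZ4d3d3ZTNni7l2d4dmZVRHZVZ3eIeImGeHd3d2VCR4q5ZWZ3ZURFVmZmd3eZiIdmiHd3d2UyaJqXZmd3ZVVmd3d3d3eJmGVGiHd3ZlUkmZl2Znd3Zmd3d3d3dneJmFNHh2ZmVEQ2qpdmZmd3d3d3d3d3d3iJh0NGd2ZlVERHq5ZVZmd3d3d3d3d3d3iIdkRWd3dmRGd3mYdmVWh3d3d3d3dnd4iHZVVnd3ZmZ5qFVoh3VWdVVmd3d1VWd4iHZVZnd3dniZmGQleIZERFVneIiENGeIh3ZmZmZnd3d2Z4YhWIdUVmZ3eJiFQ1eHd3dmZmZmd3ZVaJlBN4dmd3d3eIh1Q1eHd3d3ZmZmZ2ZmeKkxN4dmd3d3d3dw=="/>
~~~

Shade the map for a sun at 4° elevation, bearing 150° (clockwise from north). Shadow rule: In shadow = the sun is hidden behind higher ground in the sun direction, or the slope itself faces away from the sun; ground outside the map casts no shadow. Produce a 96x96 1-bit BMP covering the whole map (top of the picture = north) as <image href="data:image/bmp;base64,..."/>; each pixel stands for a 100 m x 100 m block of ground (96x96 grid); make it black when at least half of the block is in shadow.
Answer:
<image width="96" height="96" href="data:image/bmp;base64,Qk2+BAAAAAAAAD4AAAAoAAAAYAAAAGAAAAABAAEAAAAAAIAEAAATCwAAEwsAAAIAAAAAAAAA////AAAAAAAAAAAAAAAAAAAAAAAAAPwAAAAAEAAAAAAAAP8AAAAAMAAGAAAAAP+AAAAAMAAHAAAAAP+AAAAAMAAHgAAAADMAAAAOMAAPwAAAAAAAAAB/eAAP4AAHvwAAAAP/eAAP+AAH/4AAAAf/eAAH/wAAP8AAAAf+AAAA/4AAH+AAAAP+wAAAf8AAD/AAAAD+4AAAP8AAD/gAAAB+8AAAH+AAB/wAAAB/8AAAD+AAA/4/wAD/8AAAD+AAAf5/8AD/+AAAB4AEAP7/+ABj+AAABwAAAP7//gAD/DeABwAAAH//7wAD/v/gAAAAAH//z4Aj///gAcAAAH//n8AB//BwAcAAAD//n8AB/+A4AcAAAA///8AB/4AcAYAAAAH//4AB/gAfAQAAAAD//+AB+AAP4AAAAAA///AA4HgDwAAAAAAf//AAAPwAAAAQAAAP/+AAAPwAAAA4AAQH/+H4DfwAAAA8AD8B/////vwAAAA8AP/Ac////BgAAAA+Af/wAH//+AAAAAA/gf/8AH//8YGAAAAf////AD//58DgAYAP////4D//z+BwP8AP////+D//j/A//8AH////////7/Af/8AH//////////gP/8MDwAB///////gAD8fAAAA///////wAAAfgAAAP//////3AAA/wAAAD//////n/8AfwAAAAfP////H//gb/gAAAEH////3//8D/8AAAAD///////+D//85/AB///////+D/////gAf//////+D/////gAP//////+D/////4AD///4H/8D/////h4A///gH/8D////8A+AH//wH/+B////4AeAH//4D//AAAH/gAEAD//wD//AAAA+AAAAB//wD//gAAAAAAAAB///B//gAAAAAAAAB///w//AAAAAAAAAA///4f+AAAAAAAAAA///4P484AAAAAAAA///8HB/+AAAAAAAAf//8CD//AAAAAAAAf//+AH//gAeAAAAAP//+D///4AfgAAAAM///j///8A/4AAAAAf//3/z/+A/8AAAAAf////j/+A/8AAAAAP////D//A/8AAAAAH5//+B//Af8AAAAADx/P8AP/gP4AAAAABw8PwAH/gDgAAAAAAAAAAAD/wAAAAAAAAAAAAAA/wAAAAAAAAAAAAcAHgAAAAAAAAAAAD8AAAAAAAAAAAA+AP8AAAAAAAAAAAA///8AAAAAAAAAAAA///4AAAAAAAAAAAAf//gAAAAAAAAAAAAH8AAAAAAAAAAAAAAAgAAAAAAAAAAAAAAAAAAAAAAB4AAAAAAAAAAAAAAB/gAwgAAAAAAAAAAB/4B54AAAAAAAAAAB/8B5/AAAAAAAAAAA/4Bh/wAAAAAAAAAAHwAB/4AAAAAAAAAAAAAA/8AAcAAAAAAAAAAAf/A//wAAAAAAAAAAP/h//8AAAAAAAAAIH/x///AAAAAAAAAfB/5///wAAAAAAAA/g/w///8AAAAAAAA/gfAAB/8AAAAAAAAfAeAAAf8AAAAAAAAEAAAAAH4AAAAAAAAAAAAAADw="/>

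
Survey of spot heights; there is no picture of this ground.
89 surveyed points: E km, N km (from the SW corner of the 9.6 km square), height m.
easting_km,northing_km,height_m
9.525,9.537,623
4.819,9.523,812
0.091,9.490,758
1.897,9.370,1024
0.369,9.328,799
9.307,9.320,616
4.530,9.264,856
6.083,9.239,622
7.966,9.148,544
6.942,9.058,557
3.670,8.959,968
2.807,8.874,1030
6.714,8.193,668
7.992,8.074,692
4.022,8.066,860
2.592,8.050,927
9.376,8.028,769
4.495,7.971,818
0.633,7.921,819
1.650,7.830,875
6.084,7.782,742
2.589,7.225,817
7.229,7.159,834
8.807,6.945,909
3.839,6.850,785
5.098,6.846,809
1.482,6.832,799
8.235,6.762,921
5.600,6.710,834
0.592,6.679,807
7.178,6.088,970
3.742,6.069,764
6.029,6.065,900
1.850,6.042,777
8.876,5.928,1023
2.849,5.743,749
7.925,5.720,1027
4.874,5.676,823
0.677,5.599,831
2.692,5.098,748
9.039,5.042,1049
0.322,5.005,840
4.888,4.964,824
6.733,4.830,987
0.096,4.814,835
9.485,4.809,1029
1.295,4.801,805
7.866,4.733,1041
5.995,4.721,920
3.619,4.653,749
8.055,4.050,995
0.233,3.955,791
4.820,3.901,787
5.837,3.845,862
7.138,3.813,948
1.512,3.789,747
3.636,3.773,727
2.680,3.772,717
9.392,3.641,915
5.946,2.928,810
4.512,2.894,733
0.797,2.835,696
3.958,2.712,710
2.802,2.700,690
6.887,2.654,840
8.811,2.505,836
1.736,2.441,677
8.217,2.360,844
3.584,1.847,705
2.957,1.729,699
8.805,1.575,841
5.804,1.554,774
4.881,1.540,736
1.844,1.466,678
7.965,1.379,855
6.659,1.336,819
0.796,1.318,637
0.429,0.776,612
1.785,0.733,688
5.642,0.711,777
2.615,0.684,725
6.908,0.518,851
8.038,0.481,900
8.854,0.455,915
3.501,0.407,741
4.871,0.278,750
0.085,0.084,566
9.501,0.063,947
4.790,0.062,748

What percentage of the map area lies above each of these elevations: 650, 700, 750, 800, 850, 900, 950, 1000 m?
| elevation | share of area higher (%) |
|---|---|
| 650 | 93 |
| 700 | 85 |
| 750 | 69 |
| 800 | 50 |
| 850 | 31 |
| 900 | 20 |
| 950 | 12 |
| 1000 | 7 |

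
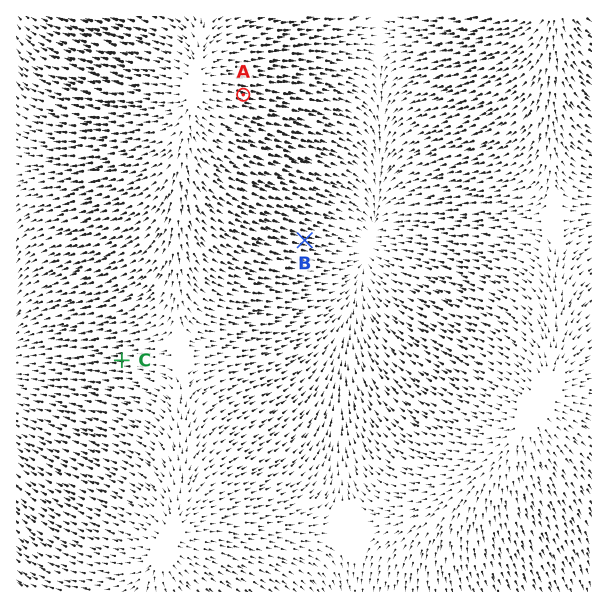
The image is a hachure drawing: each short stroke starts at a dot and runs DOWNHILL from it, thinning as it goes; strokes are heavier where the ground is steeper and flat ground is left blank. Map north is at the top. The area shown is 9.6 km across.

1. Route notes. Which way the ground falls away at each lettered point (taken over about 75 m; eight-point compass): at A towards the E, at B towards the E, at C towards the W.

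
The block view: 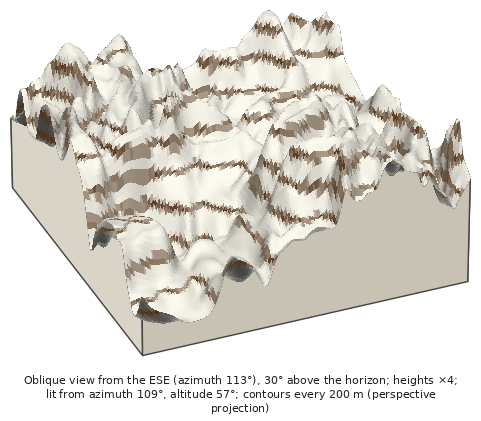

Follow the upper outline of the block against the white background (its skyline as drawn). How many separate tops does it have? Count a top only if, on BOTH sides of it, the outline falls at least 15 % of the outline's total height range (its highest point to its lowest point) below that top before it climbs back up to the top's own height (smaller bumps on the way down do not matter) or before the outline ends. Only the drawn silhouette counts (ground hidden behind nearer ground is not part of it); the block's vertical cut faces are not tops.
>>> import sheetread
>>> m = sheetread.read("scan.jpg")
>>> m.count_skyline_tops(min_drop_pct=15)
3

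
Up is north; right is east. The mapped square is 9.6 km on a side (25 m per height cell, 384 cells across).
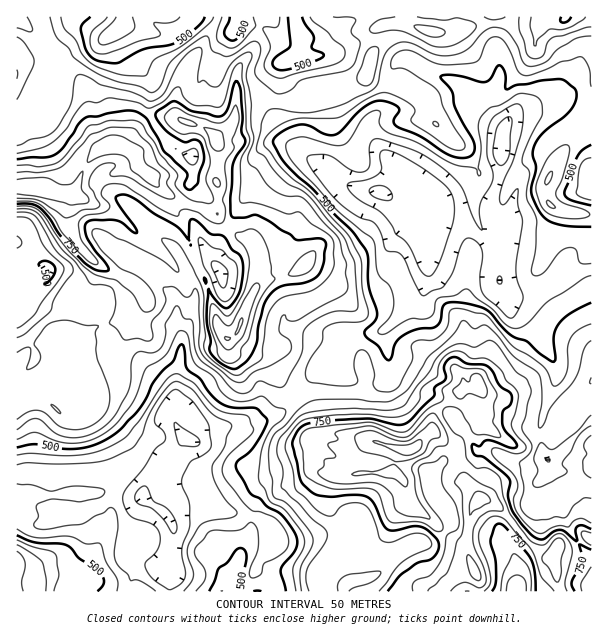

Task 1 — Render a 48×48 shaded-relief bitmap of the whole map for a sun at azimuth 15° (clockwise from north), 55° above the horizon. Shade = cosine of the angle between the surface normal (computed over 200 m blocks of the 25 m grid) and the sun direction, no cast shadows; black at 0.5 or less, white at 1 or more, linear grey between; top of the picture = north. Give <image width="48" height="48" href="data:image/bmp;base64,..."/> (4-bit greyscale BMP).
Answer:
<image width="48" height="48" href="data:image/bmp;base64,Qk32BAAAAAAAAHYAAAAoAAAAMAAAADAAAAABAAQAAAAAAIAEAAATCwAAEwsAABAAAAAAAAAAAAAAABEREQAiIiIAMzMzAERERABVVVUAZmZmAHd3dwCIiIgAmZmZAKqqqgC7u7sAzMzMAN3d3QDu7u4A////AKupmau73bqpq5zJdnmZmqu7zIVYh1VYiKuqqrvLzLqIm5q5h5mYmaq7u5aZh1RpiLzLvMy6qahnq7mrqaqZiIrMupnLlzSJmO7tzMupiKmJu8qrqZqqmYirqJvLpkrLtv7t3Lqqqrqau8uqdWiZqXVWR6uqhL7eyNzMy7urzLmbzMunMlaJqFMgOql2Wu3ezaqqqqu83JebyphyE0V4hUU1u3dkbNu8zKqZmZq7uXial2ZBI0ZUQ1eLyViZqruqq7uqqqqoiImZdmZVVEQhEkart2nMuau7uqqqqqqoeaqYdnh3dUVlVWiqmJvd26vLqHdmZniJiaqqmZmHZXmqmZh1aazd2pqqmDQyEjVoiJu7qrqHZomph3iEVpu7dol4mTQxARNXmZupmrqYiJqqms7sd7t0Wrl3mVUyNDNGirqHeJmaqs3d7//cu8lnrLqom2Q2iHZWaKmGREZ5q97u//7L3JaaqZqpmZZ6qph2ZYhzIhNni93u7u3KyleJmZm6mKqrqZqYhVYyMzRniszd3Ny6qYiKu6q7qaqqmauph0MjMSVniry7qruqqprM3MvLqaqqmruqh1VCACRXiKqqmrqqqL7tzd3KmaqpqruZdWhQAVZ4iJmaq8qaq97t3d24mcqZmqqXZ3dCJmeaqZmZvMqrzN3M3tyYmsuqq7l3eZdTKYeaqYmZqrvMy7zN7sqaq7u7vLmJiIdjbbeJmGZ3eJrNyqze7bqru6u7qqmZh4dlvsl3iHZWiqq7qs7u26qru5qqqYiHipd33ZpmZmd4q7qrvN3uuZqru6q6qWRozJd324mHVFaaq7q8zLu7qImru6qphBWsynh6yGiph2eKqru8uqqpmIiaqolzAHvLhol7lUerqqmburzMupqpiZmZmYhABtyWWKiKVEi7u8usy7zLqpqpmZmYmaggO7hmipaXRovLvN3d3LzKqaqqqpmYd3MAeFVpuFWFWMzMy87u3cy6mZmqmYdUVgADZDabhEZ3ms3czN3u3cupmZiZiHM3qwAGd4qnM1m7qrzMze3czcqZmYiZmGOM3kWKqrlTJJvKiau83u3LqZiZh2eJqGaqvN7supdUWbu5mqu83uyoZnmYdVeauHioiu7sunZmnd3JmYvN3bl2eJmGUzWbyXi5eO3cuoZ5zNuGaHjMyoZXmoZUITabuHi7hszLuru83aUziYiZh2RXmVMiE4qpmIq7l6q7q83u3FNY3JqGVERniGVDWcyoiZq7qZmaq93u64ve7amXUiRlZ3d3m8uXV4q7qqmZq83e7c7u27qZhmZlM1Z4q7qXRXmaqaqqms3u7c3Musu7uqmYUlZ6vLmIdFeImKqqq97u26urqsvN3My6hYqsy5d4lkVniJmqve7cuququ9m83d3LqYu7llZ5hkNXeIibze7Mu8zKzNuZq7u6m4iWM0aJhURmeGeszM3MzdzMzdy5iph4ipZCJFZ4ZGdlZ2msy4m7u7zNu8u5qnZniZZFiZh3VnhjNXq8umaqmavMqLqYqUV5mYd5zLqXZ4hiJA=="/>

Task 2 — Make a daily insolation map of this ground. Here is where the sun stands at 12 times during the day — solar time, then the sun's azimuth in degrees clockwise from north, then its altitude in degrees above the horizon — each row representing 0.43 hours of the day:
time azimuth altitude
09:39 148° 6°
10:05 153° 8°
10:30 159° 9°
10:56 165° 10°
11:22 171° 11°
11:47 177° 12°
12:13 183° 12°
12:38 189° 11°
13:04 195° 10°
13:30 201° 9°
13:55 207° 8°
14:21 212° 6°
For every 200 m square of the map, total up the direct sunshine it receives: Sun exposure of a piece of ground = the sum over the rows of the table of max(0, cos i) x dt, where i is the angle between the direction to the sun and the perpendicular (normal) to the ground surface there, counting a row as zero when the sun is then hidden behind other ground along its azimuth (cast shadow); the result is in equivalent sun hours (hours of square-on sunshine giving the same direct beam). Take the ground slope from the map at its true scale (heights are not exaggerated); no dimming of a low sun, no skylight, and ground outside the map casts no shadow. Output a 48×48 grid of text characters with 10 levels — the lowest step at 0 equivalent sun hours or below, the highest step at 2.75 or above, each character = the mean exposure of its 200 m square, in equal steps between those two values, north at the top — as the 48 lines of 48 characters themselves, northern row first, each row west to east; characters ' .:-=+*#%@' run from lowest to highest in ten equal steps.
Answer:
-:.....          .  -=:-+*+-: .::     .:::::-+##
*=:                  -:.-==--=+*#%*==+*##+=+#@@%
==:                 :--  :--: -#%%%%#*+=++==+*+=
--:.          ..   :=:      ..==-*%%#*=-==*%**+=
:..:.         .   .-.       .--.  -*#*+===#@#+=-
..:..             ..     ..:=*=:.   -=+=-+%#+==-
....              .::. ..:-=#@%*=:..::-=+#*+==--
.                 .:--=+***#%%*++=-..:-*%*=-::.-
.          .::    ::-=#@@#***=:.::....-++-:.  .-
.           =#%+ :=.=**+++++--+*%%#-. :-::.  .::
            .+**=::=-...-++=:=*##%%#=.:-::. ..-+
     .=#%=:.  :-++*=    .:--::-+*#%@@#=: .::..+*
    .:*+-=:    .:--..     .---::-=*##*-. .=: -==
     --+#%#--:.:.:-..      :=+=---=++=--.--.-=:.
*+=::..-*%#%-  .*=-..       ..:::--=+=+=:-:--:  
@@@*+*-..+%**+. .:.            .:::--==---=+:   
@@@#*%@%-.=##+#+=-              .::::---=--*@#+-
:+#*--=++-.=*#=*#=             ......:-.:..:+###
.-+%#. :+*-.-+-=*+-..:.       .  .  ..:....::-==
+=*%@=  :+#+.-=:++*=.:.  --. ..      ..::...-=--
=-=*%@*   :++:=. :--::..---:.:.       .::..:---=
.....+@%-  :==-:   :::-*#++:::..       ...:-:::.
.:  .:+#**. -+-=   .-#%%##--:...         .::.. .
:. .-==--==:-+=-   :**##+-+=:             ..... 
.  .:::::-+*+==-   ==+=-=**+-.             ...  
       :-:-==+=-: .==--+++===.             ..   
  :-:.:=+++:-+=-+.+=-:.:::..               .... 
 :-----:-+#*++=--#*+-.:::..                 .:..
:-::::::-=+#*==%@#**=+=-.                    :::
-:::::..:-=+***%@@@%#=-.            .        ...
::.:--:.:-=+#@%*+#%++=:.             ::   .:.  :
...::--:-==*#*##**##+=:            .-=+-..--. .=
-*+::::=+**#=-=*%%@%==:            .*++-==--..==
###*--+*##*-:-==*#*=-.              :=.::--::--=
#*#%%%%%#*=..-==::.:.             .. :*=  .::-= 
%#%@@@@%#+===:.::.   ..-=-::-=:  .**::+**: -=+:.
%%%@@@%#*+=+=.     .:-==::--=*##%@#*=.  :**:=..:
******+==-=-..:::::::-==:.. ...:=**:.     .  .-:
........:=+-:::-===---:=#*+*##*+::::..    .    -
 ......:-+=-----=++++-=**#@@@%*+-..=+:  ::      
...::-=:...:=-:::=+**%%#*+*#%*=--. :=:-=.       
    .:...   :=:   :-+##**#+-=+++%#. --*@#       
      ..:.  .:.    .:-+**+=-:-*%@@%: -+=+=      
       :---::. .:. .::---::-::=*+-+= :::-*-   .=
      .::-=+:::... ::    .:::---.  .:...:=#. -:*
:..:.  ...--::+=. .=:    ::-==-.   ..- .-=+++-=-
-.::::.. .  ..:::.=..---:-=+=-.     :=-:=*==+=++
::-====--:       :=  .-----:    :: .*%@*-=-=*-:-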